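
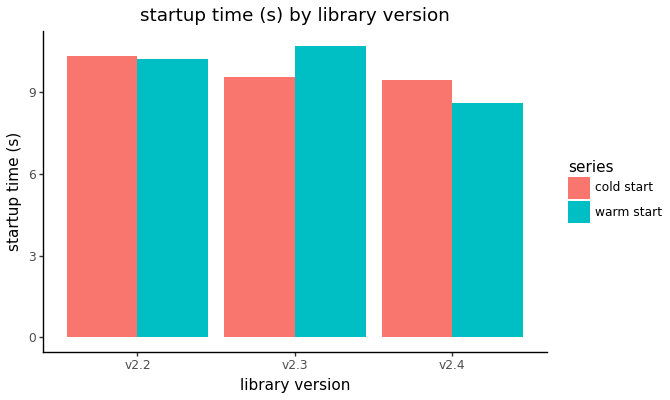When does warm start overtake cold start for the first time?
v2.3

v2.2: warm start ≈ 10 vs cold start ≈ 10 (not yet); v2.3: warm start ≈ 11 vs cold start ≈ 10 (first crossover).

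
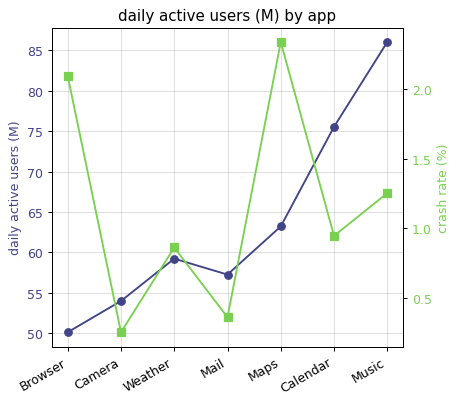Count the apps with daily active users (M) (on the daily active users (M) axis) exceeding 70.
Above 70: Calendar, Music.

2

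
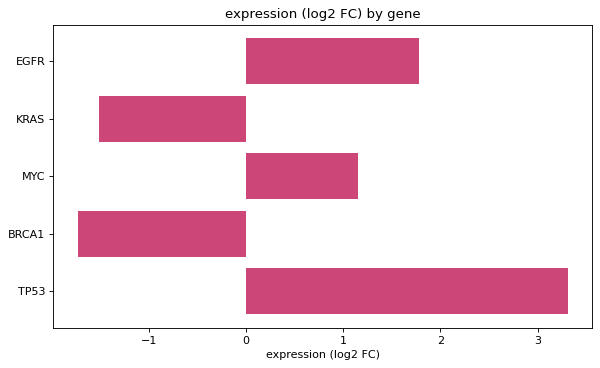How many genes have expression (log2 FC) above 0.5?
Above 0.5: EGFR, MYC, TP53.

3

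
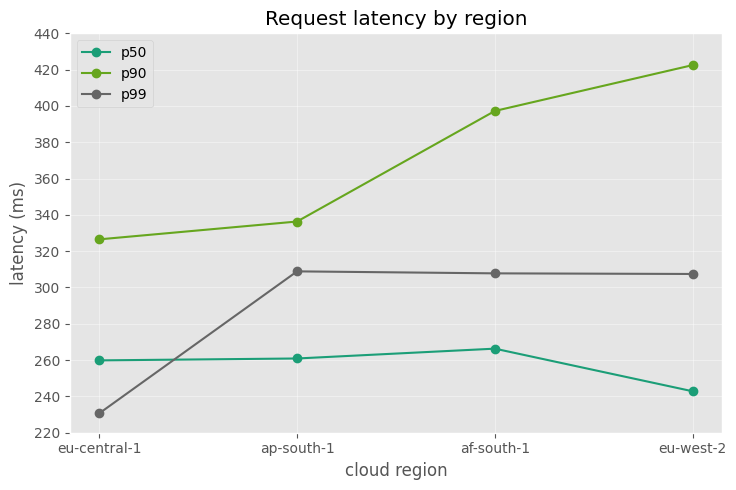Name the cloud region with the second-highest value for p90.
Top 3 for p90: eu-west-2 ≈ 420, af-south-1 ≈ 400, ap-south-1 ≈ 340.

af-south-1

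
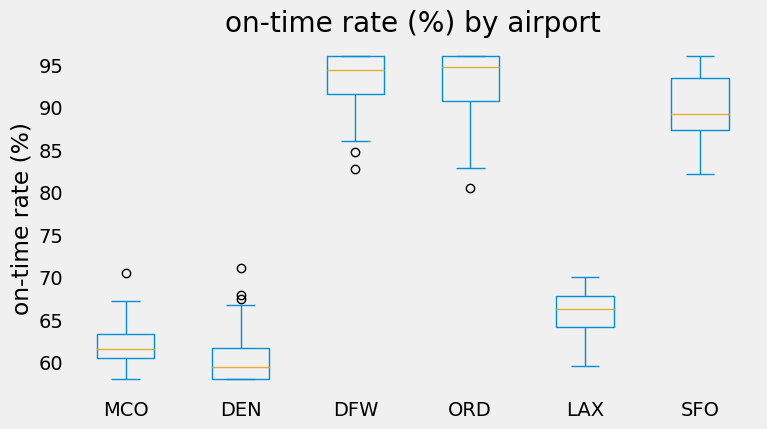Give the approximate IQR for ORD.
Q3 ≈ 95, Q1 ≈ 90; IQR ≈ 5.

≈ 5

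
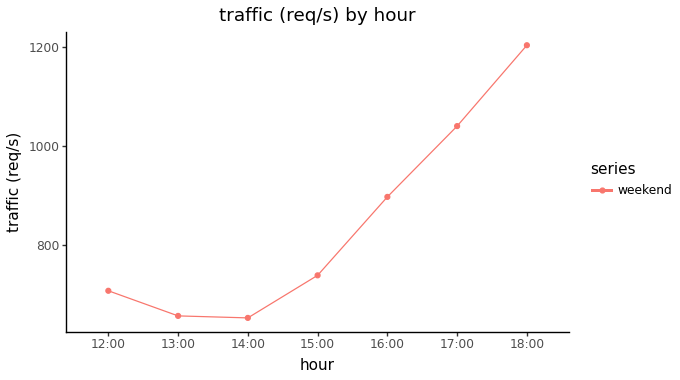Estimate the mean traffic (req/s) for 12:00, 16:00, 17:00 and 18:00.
≈ 962

(700 + 900 + 1050 + 1200) / 4 ≈ 962.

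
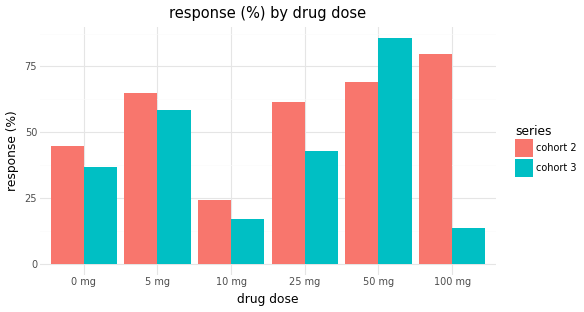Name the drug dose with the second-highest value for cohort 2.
Top 3 for cohort 2: 100 mg ≈ 80, 50 mg ≈ 70, 5 mg ≈ 60.

50 mg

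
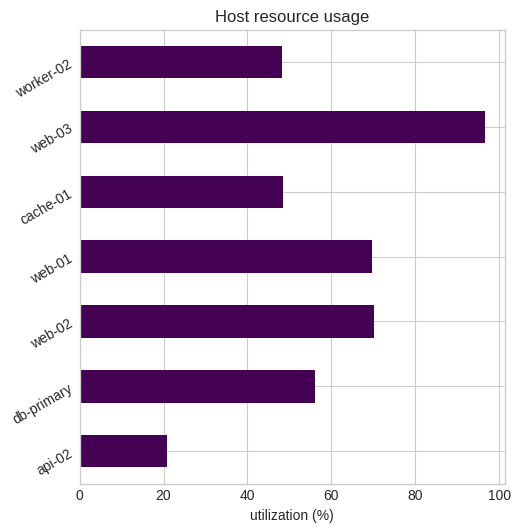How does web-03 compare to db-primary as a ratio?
≈ 1.67×

web-03 ≈ 100, db-primary ≈ 60; 100/60 ≈ 1.67.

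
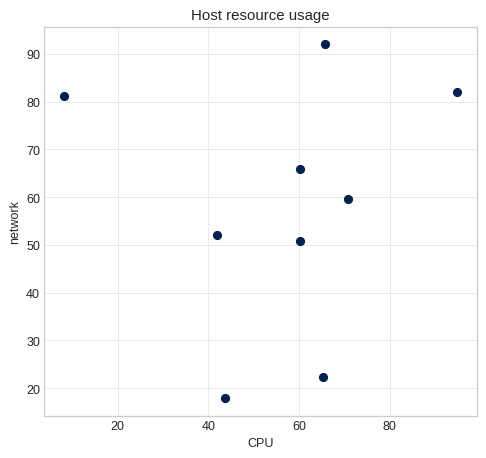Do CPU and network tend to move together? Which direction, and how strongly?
Points are roughly uncorrelated; weak (|r| ≈ 0.1).

no clear correlation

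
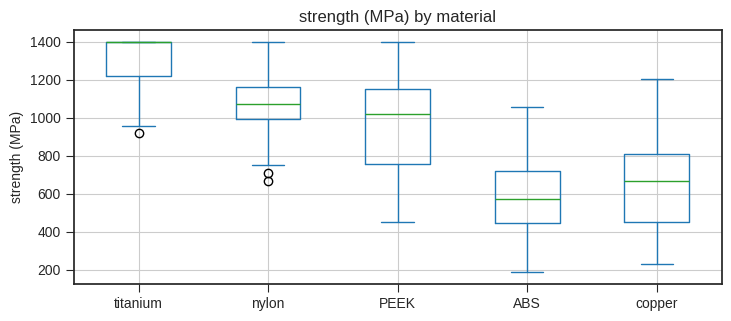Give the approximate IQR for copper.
≈ 300

Q3 ≈ 800, Q1 ≈ 500; IQR ≈ 300.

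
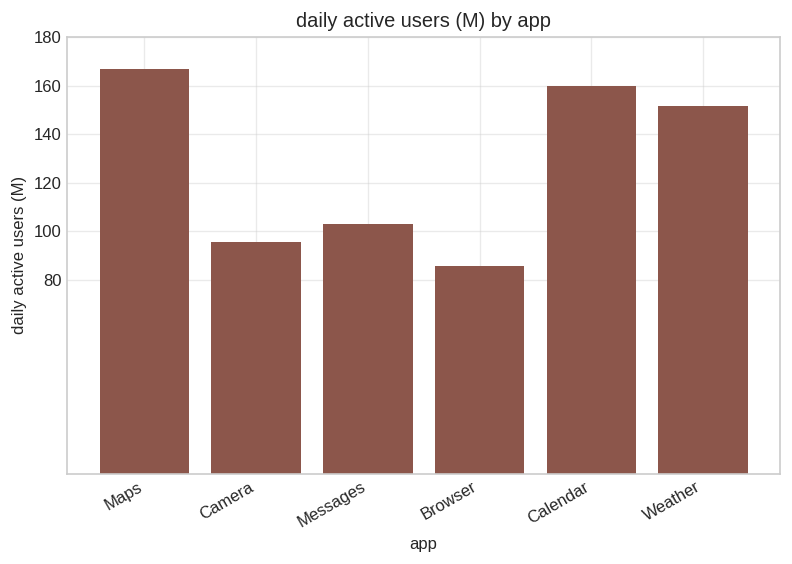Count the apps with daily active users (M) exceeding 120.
Above 120: Maps, Calendar, Weather.

3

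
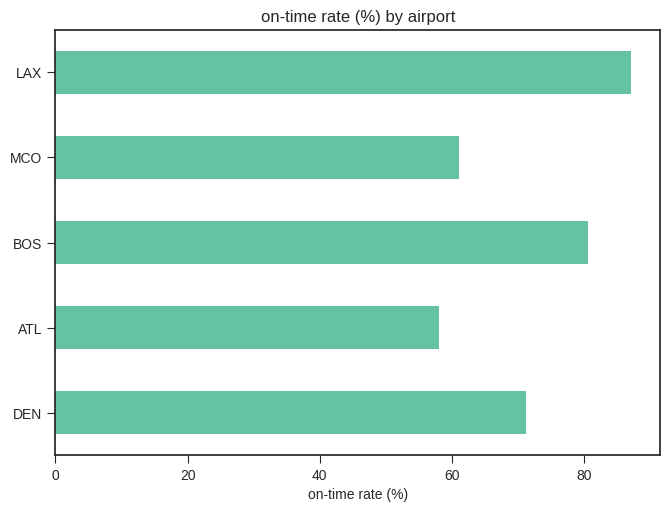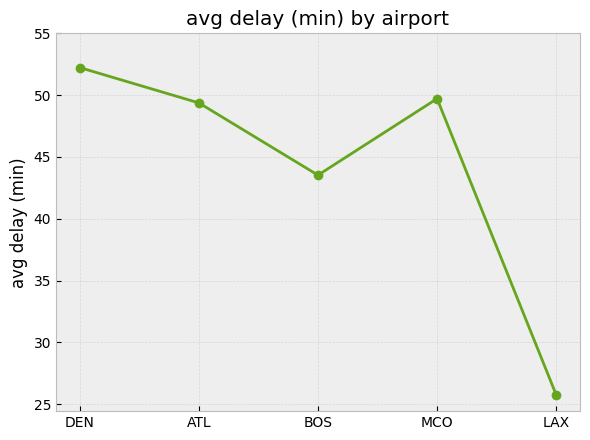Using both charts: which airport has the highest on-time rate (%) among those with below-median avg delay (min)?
Chart 2 median avg delay (min) ≈ 50; below-median airports: BOS, LAX. Among those, LAX has the highest on-time rate (%) (≈ 90).

LAX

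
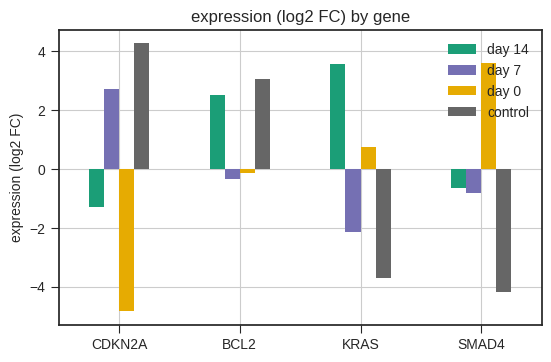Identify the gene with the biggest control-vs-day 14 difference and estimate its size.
KRAS: control ≈ -4, day 14 ≈ 4 → gap ≈ 8. Next-largest (CDKN2A) is only ≈ 5.

KRAS, ≈ 8 log2 FC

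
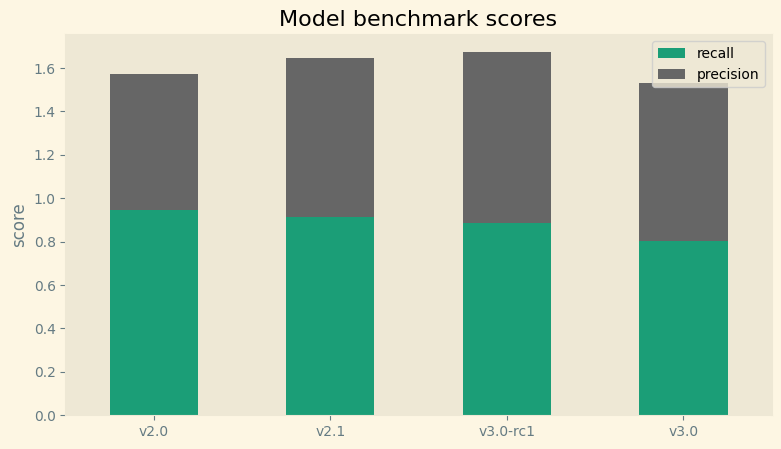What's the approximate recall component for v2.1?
≈ 1.0

recall top ≈ 1.0, bottom ≈ 0.0; segment ≈ 1.0.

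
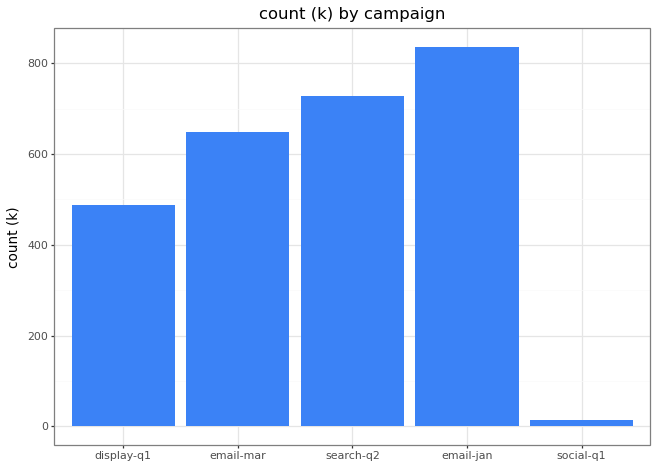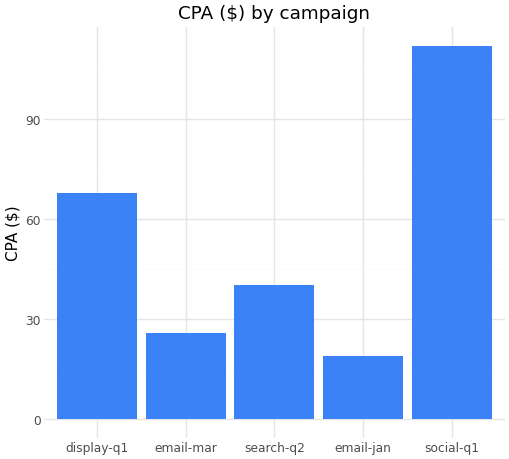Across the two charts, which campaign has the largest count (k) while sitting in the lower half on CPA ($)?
email-jan

Chart 2 median CPA ($) ≈ 40; below-median campaigns: email-mar, email-jan. Among those, email-jan has the highest count (k) (≈ 800).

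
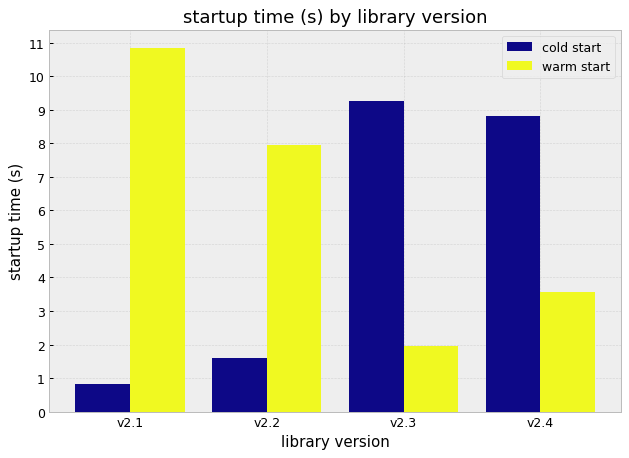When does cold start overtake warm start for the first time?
v2.2: cold start ≈ 2 vs warm start ≈ 8 (not yet); v2.3: cold start ≈ 9 vs warm start ≈ 2 (first crossover).

v2.3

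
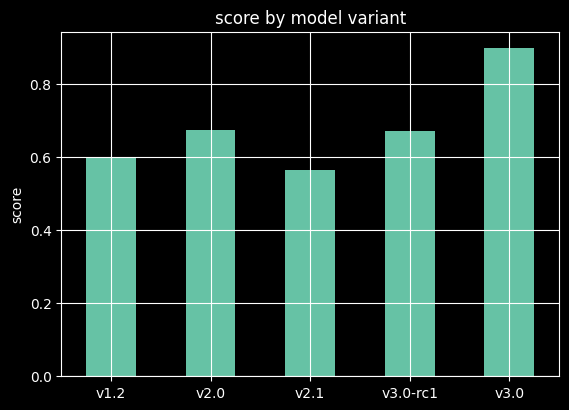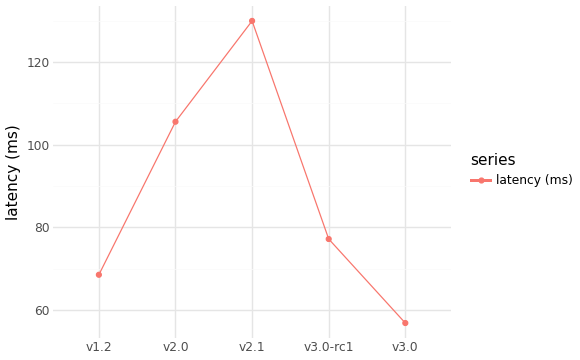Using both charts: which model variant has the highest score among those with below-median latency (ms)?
v3.0

Chart 2 median latency (ms) ≈ 80; below-median model variants: v1.2, v3.0. Among those, v3.0 has the highest score (≈ 0.9).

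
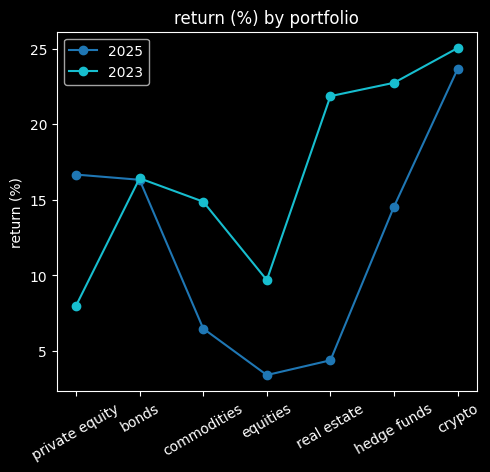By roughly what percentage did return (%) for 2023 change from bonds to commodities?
bonds ≈ 16, commodities ≈ 14; (14 − 16) / 16 ≈ -12.5%.

≈ -12.5%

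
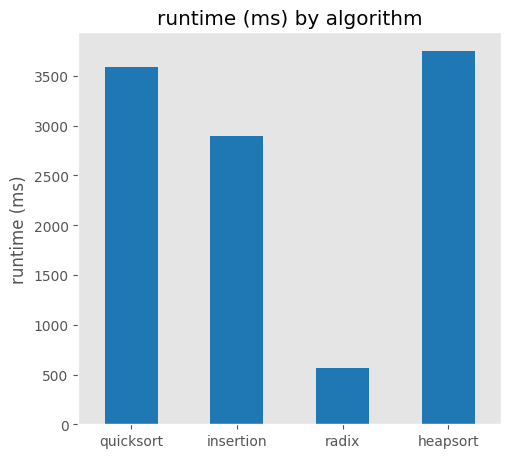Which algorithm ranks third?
insertion

Top 4: heapsort ≈ 4000, quicksort ≈ 3500, insertion ≈ 3000, radix ≈ 500.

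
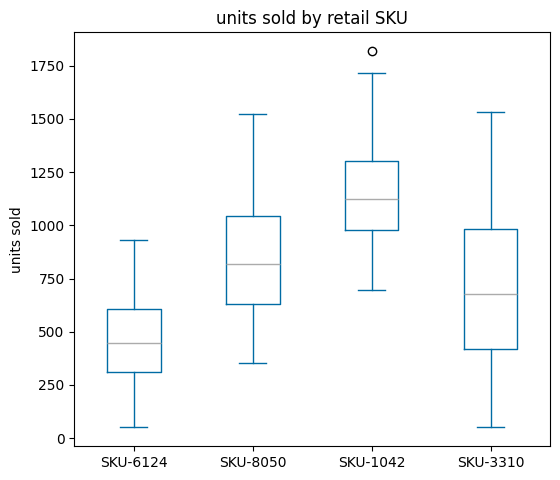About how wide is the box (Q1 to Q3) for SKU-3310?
Q3 ≈ 1000, Q1 ≈ 400; IQR ≈ 600.

≈ 600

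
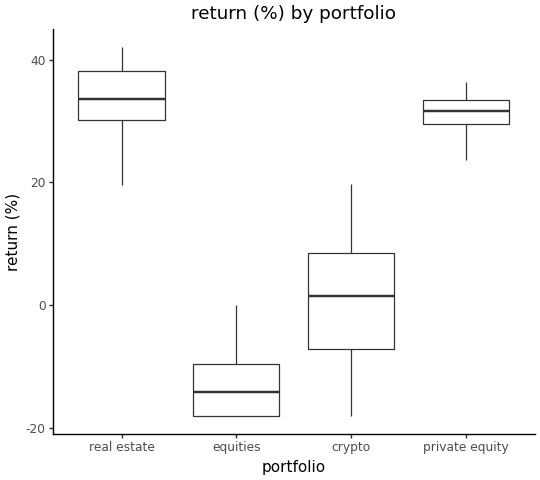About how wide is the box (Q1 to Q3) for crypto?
Q3 ≈ 10, Q1 ≈ -5; IQR ≈ 15.

≈ 15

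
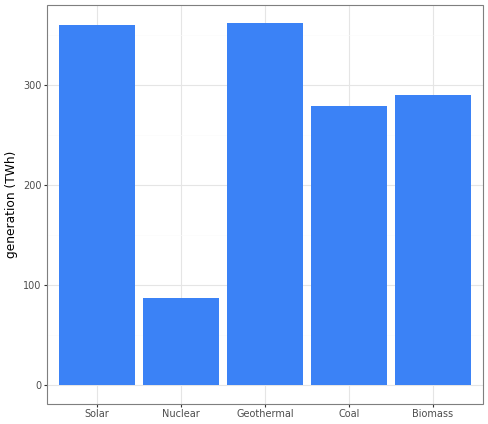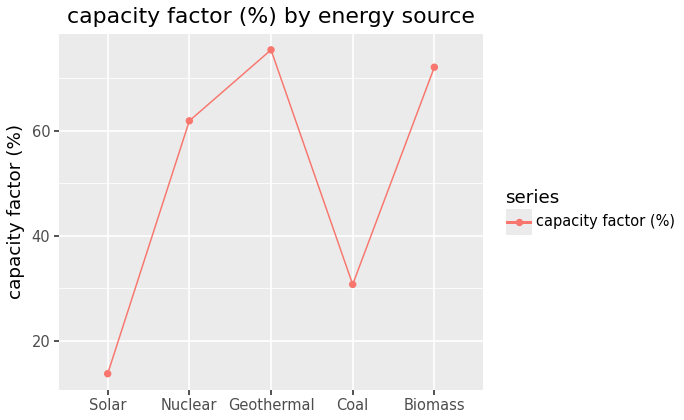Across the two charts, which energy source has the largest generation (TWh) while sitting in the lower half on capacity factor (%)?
Chart 2 median capacity factor (%) ≈ 60; below-median energy sources: Solar, Coal. Among those, Solar has the highest generation (TWh) (≈ 350).

Solar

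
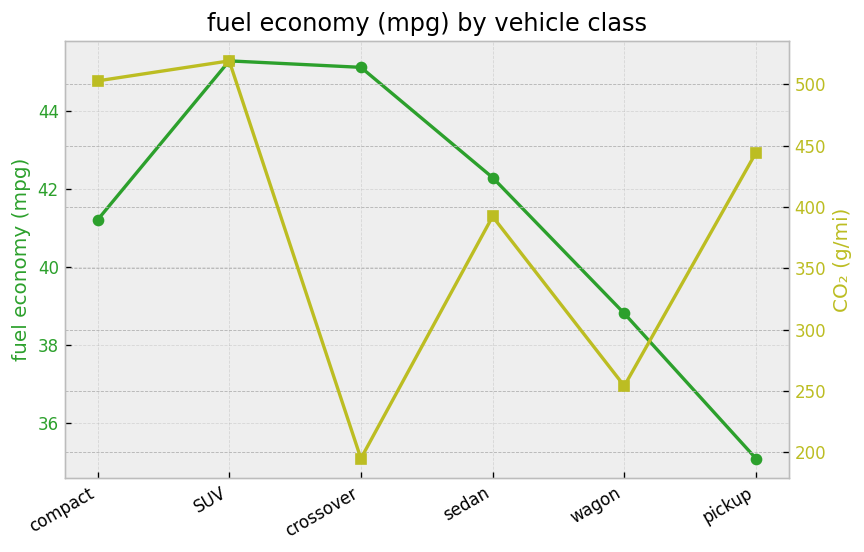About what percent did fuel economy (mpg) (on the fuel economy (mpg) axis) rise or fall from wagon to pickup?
≈ -10.3%

wagon ≈ 39, pickup ≈ 35; (35 − 39) / 39 ≈ -10.3%.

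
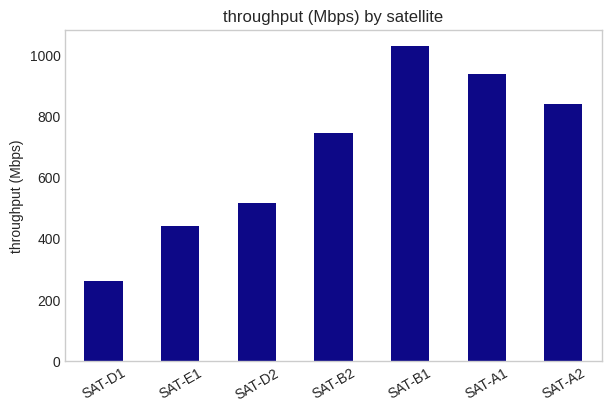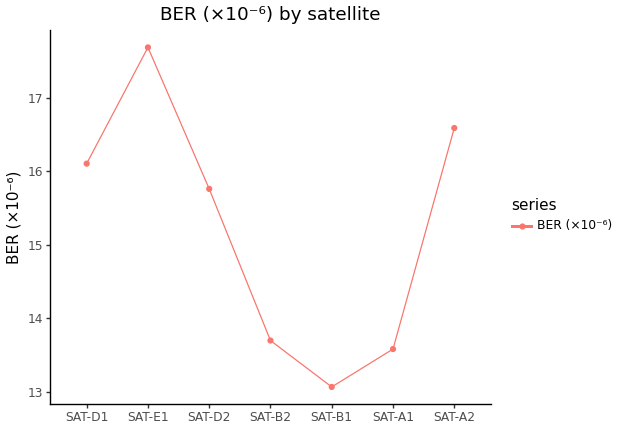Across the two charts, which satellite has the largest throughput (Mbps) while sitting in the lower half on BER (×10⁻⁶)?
Chart 2 median BER (×10⁻⁶) ≈ 16; below-median satellites: SAT-B2, SAT-B1, SAT-A1. Among those, SAT-B1 has the highest throughput (Mbps) (≈ 1000).

SAT-B1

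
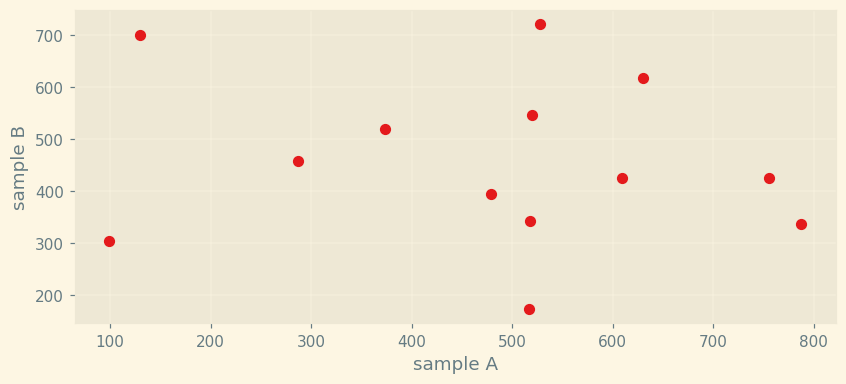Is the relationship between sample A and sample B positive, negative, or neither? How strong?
no clear correlation

Points are roughly uncorrelated; weak (|r| ≈ 0.1).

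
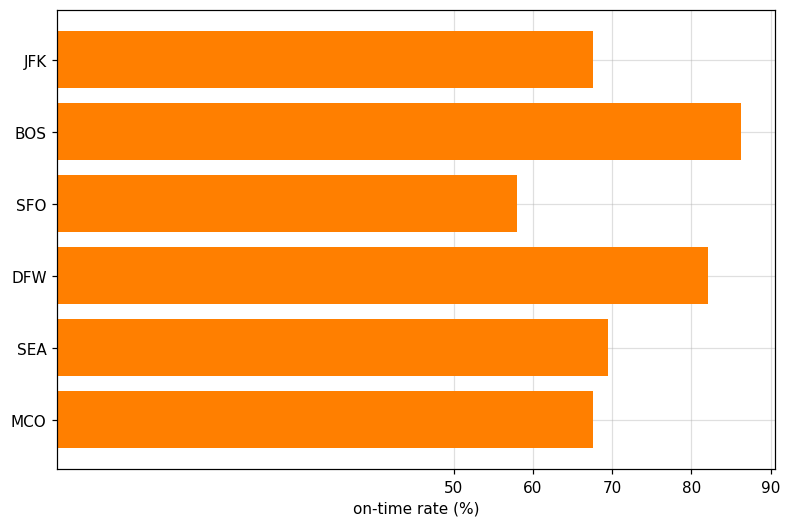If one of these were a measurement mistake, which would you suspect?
BOS

BOS ≈ 90; the rest sit between ≈ 60 and ≈ 80.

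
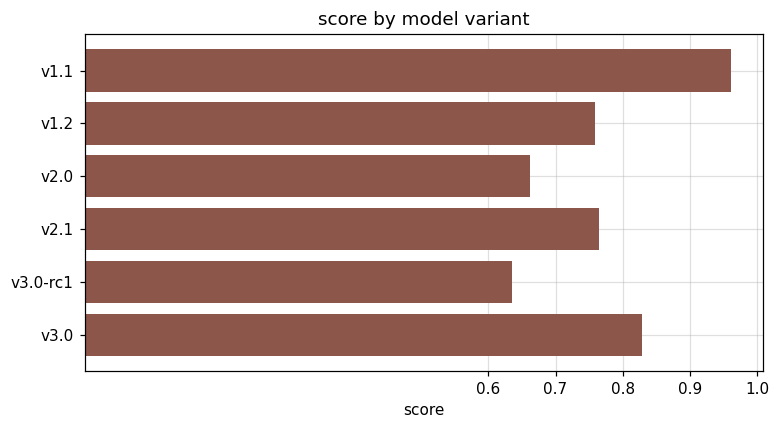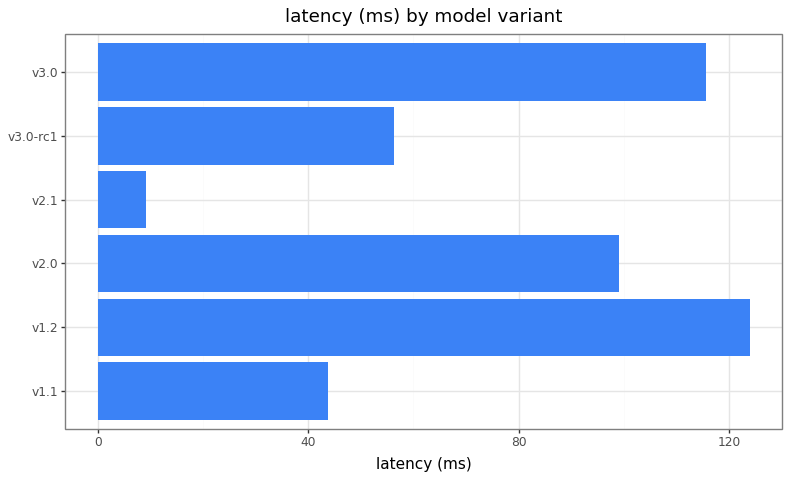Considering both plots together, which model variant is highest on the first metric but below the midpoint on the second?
Chart 2 median latency (ms) ≈ 80; below-median model variants: v1.1, v2.1, v3.0-rc1. Among those, v1.1 has the highest score (≈ 1).

v1.1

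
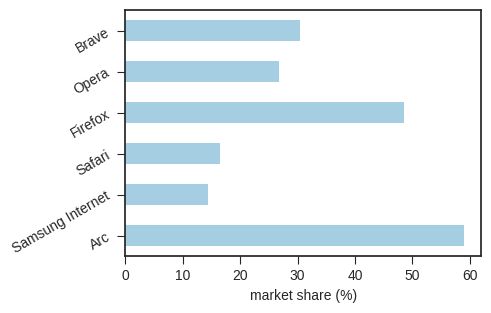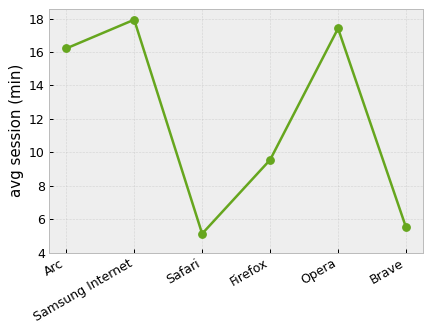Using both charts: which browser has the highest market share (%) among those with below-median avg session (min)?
Firefox

Chart 2 median avg session (min) ≈ 12; below-median browsers: Safari, Firefox, Brave. Among those, Firefox has the highest market share (%) (≈ 50).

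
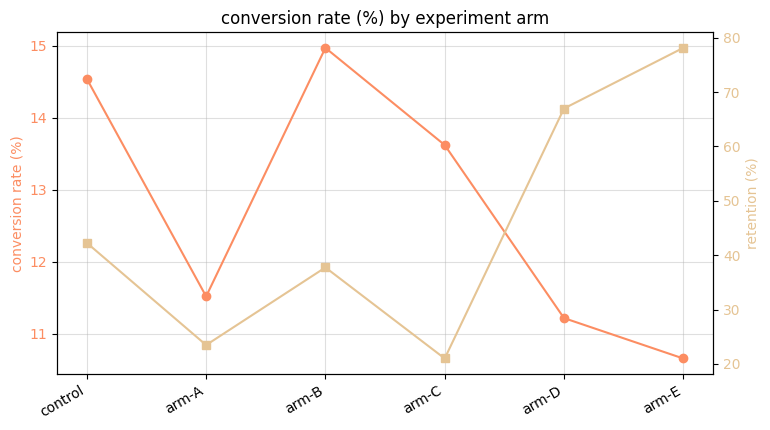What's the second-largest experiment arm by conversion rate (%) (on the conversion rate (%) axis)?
control

Top 3 (on the conversion rate (%) axis): arm-B ≈ 15.0, control ≈ 14.5, arm-C ≈ 13.5.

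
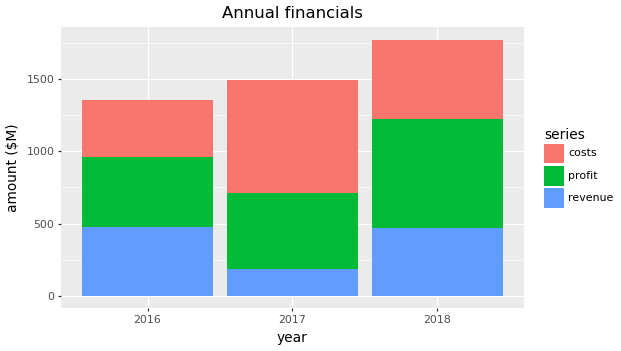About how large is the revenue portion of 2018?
revenue top ≈ 400, bottom ≈ 0; segment ≈ 400.

≈ 400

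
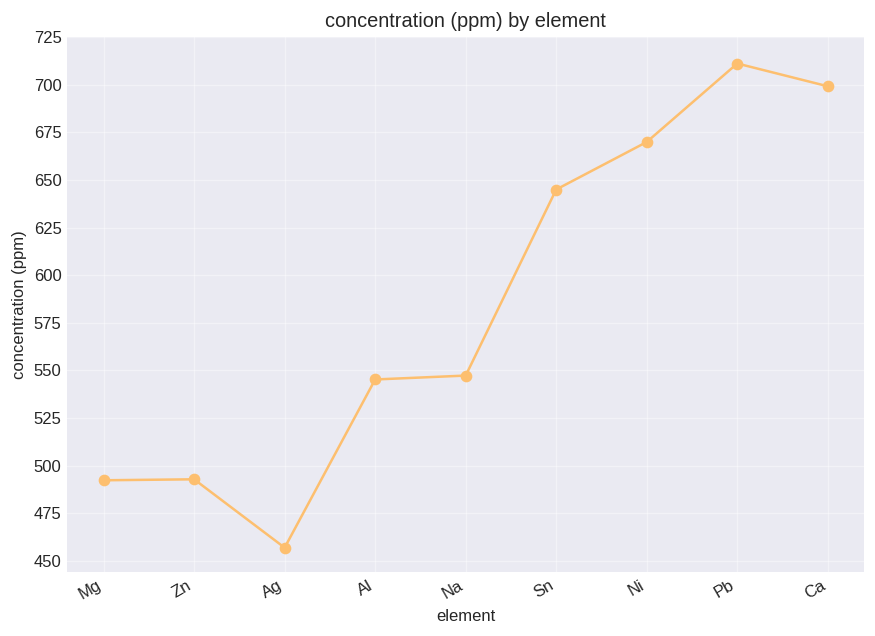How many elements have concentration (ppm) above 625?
4

Above 625: Sn, Ni, Pb, Ca.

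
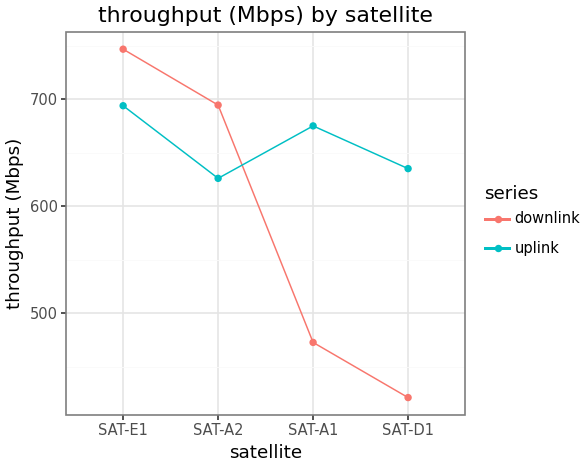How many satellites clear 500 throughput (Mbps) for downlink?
Above 500: SAT-E1, SAT-A2.

2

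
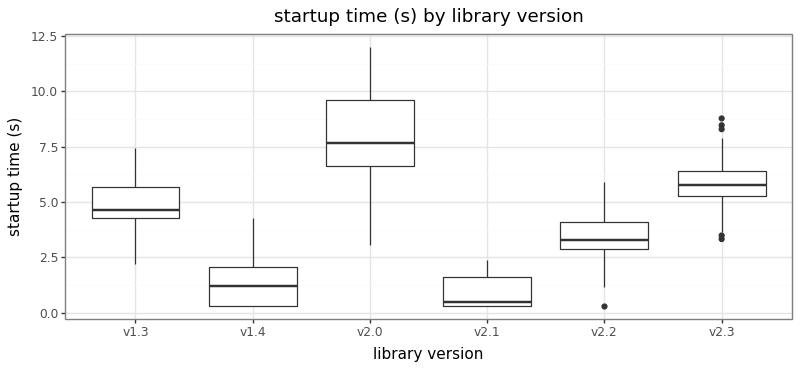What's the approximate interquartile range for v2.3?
Q3 ≈ 6, Q1 ≈ 5; IQR ≈ 1.

≈ 1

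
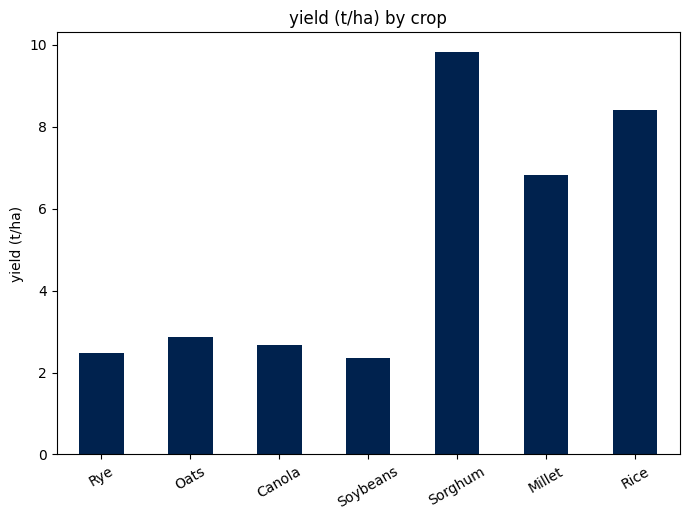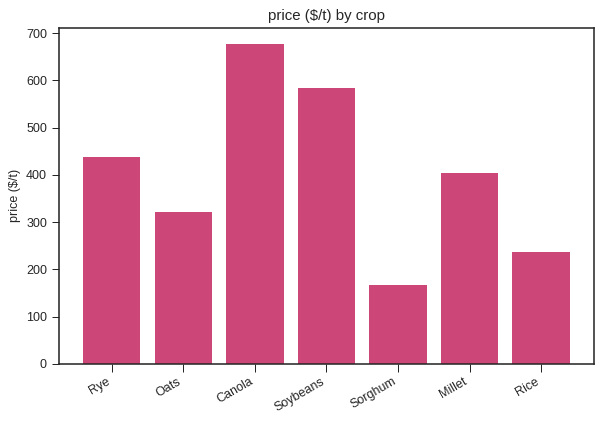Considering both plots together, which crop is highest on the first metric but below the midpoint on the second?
Sorghum

Chart 2 median price ($/t) ≈ 400; below-median crops: Oats, Sorghum, Rice. Among those, Sorghum has the highest yield (t/ha) (≈ 10).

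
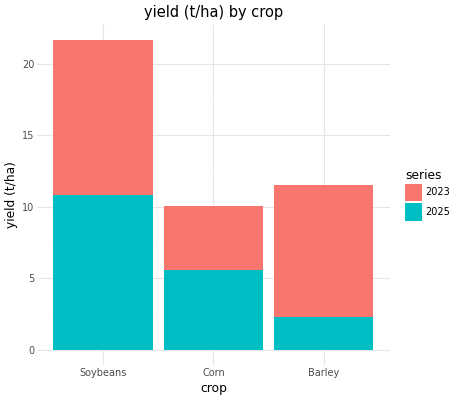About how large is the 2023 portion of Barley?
≈ 10

2023 top ≈ 12, bottom ≈ 2; segment ≈ 10.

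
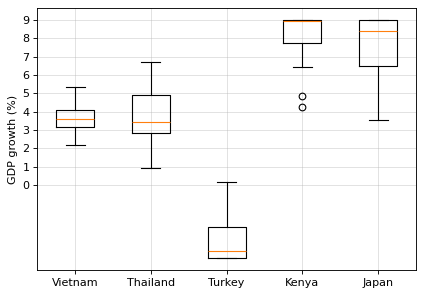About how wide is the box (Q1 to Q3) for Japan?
≈ 3

Q3 ≈ 9, Q1 ≈ 6; IQR ≈ 3.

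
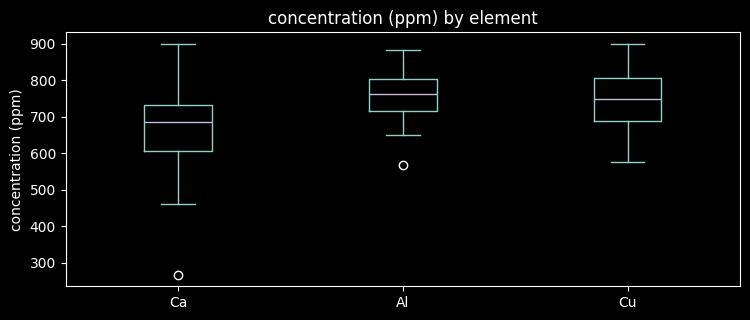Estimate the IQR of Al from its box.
Q3 ≈ 800, Q1 ≈ 720; IQR ≈ 80.

≈ 80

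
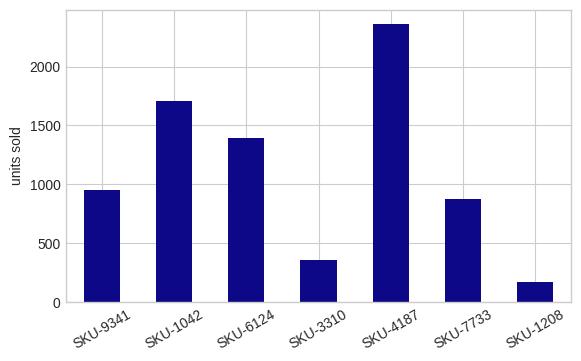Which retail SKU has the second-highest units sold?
Top 3: SKU-4187 ≈ 2400, SKU-1042 ≈ 1800, SKU-6124 ≈ 1400.

SKU-1042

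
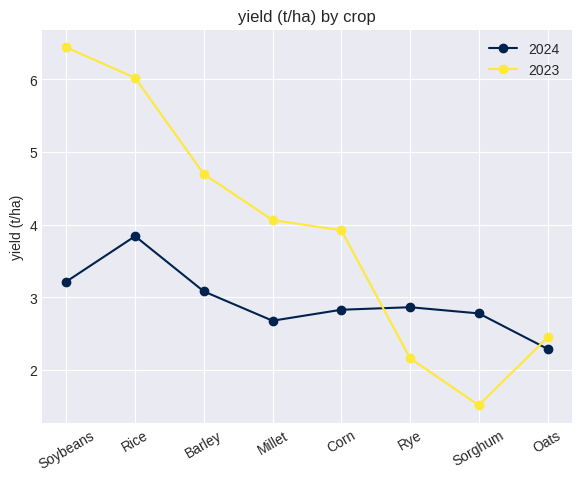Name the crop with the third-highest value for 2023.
Barley

Top 4 for 2023: Soybeans ≈ 6.5, Rice ≈ 6.0, Barley ≈ 4.5, Millet ≈ 4.0.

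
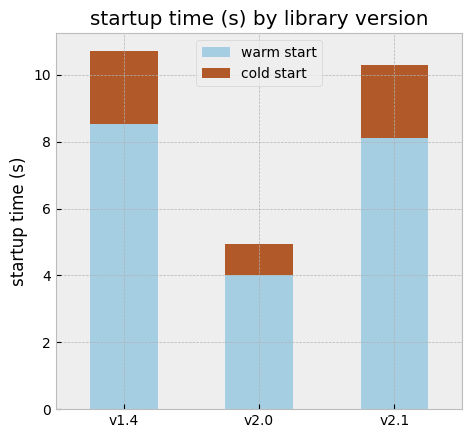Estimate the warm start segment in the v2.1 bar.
warm start top ≈ 8, bottom ≈ 0; segment ≈ 8.

≈ 8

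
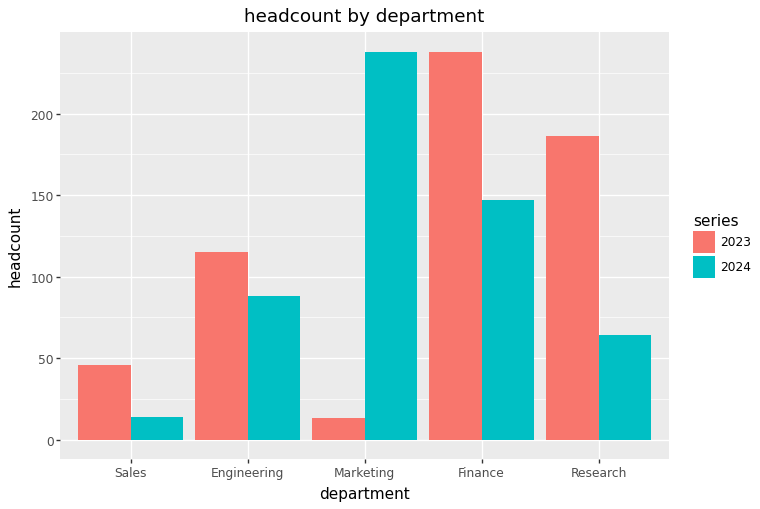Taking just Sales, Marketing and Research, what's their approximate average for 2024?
(20 + 240 + 60) / 3 ≈ 107.

≈ 107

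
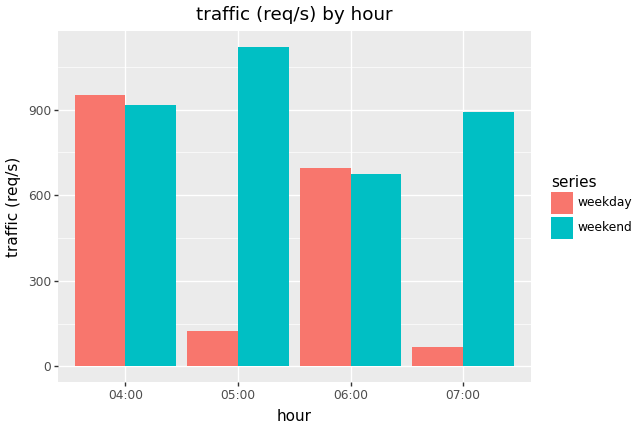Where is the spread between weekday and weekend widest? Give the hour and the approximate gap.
05:00: weekday ≈ 100, weekend ≈ 1100 → gap ≈ 1000. Next-largest (07:00) is only ≈ 800.

05:00, ≈ 1000 req/s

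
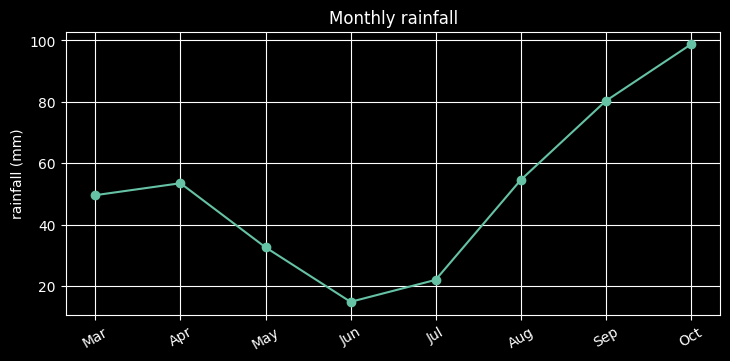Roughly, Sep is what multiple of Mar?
Sep ≈ 80, Mar ≈ 50; 80/50 ≈ 1.6.

≈ 1.6×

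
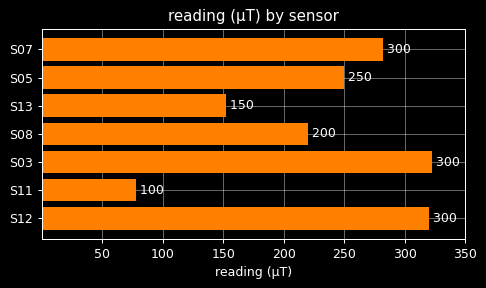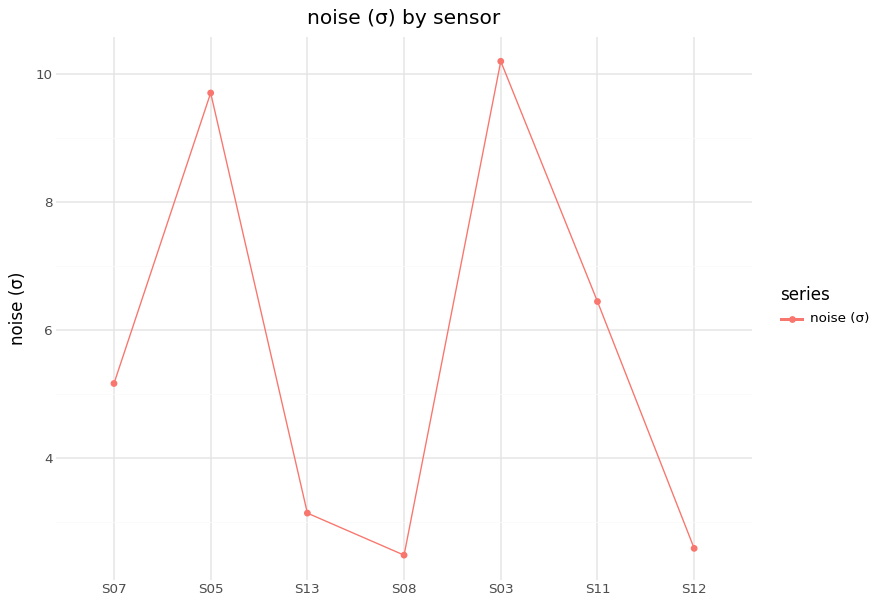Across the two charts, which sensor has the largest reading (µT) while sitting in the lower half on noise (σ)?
Chart 2 median noise (σ) ≈ 5; below-median sensors: S13, S08, S12. Among those, S12 has the highest reading (µT) (≈ 300).

S12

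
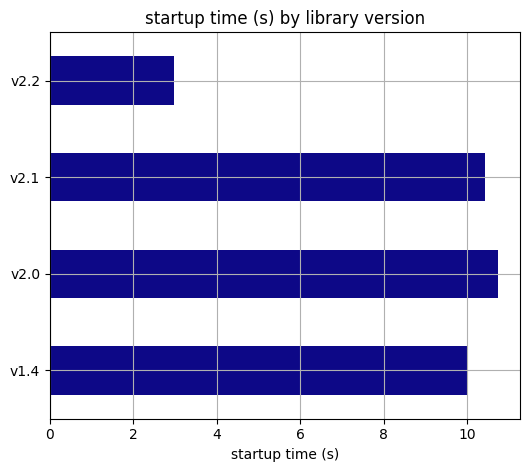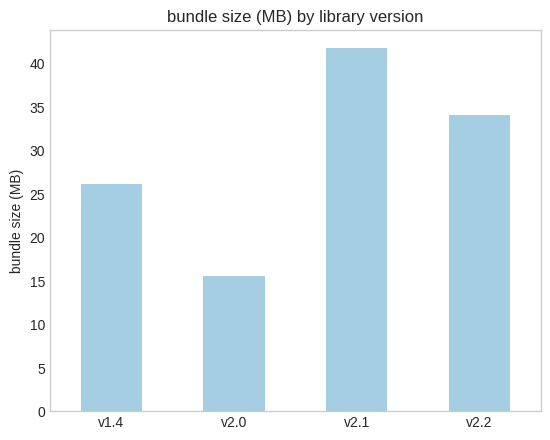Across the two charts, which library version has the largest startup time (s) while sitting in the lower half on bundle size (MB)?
v2.0

Chart 2 median bundle size (MB) ≈ 30; below-median library versions: v1.4, v2.0. Among those, v2.0 has the highest startup time (s) (≈ 11).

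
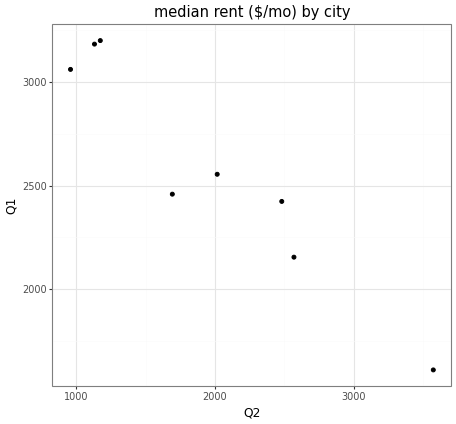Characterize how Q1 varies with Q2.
negative, strong

Points are negatively correlated; strong (|r| ≈ 1.0).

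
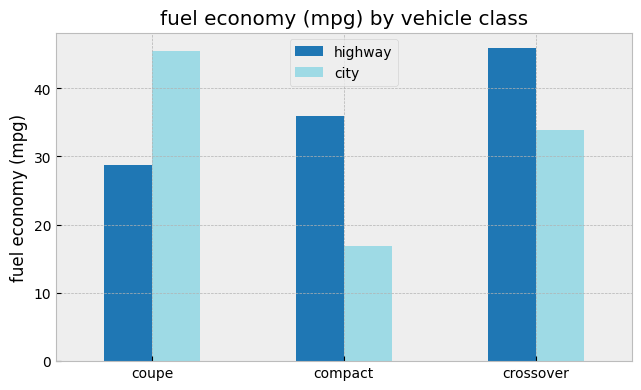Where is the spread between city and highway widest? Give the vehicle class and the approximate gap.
compact, ≈ 20 mpg

compact: city ≈ 15, highway ≈ 35 → gap ≈ 20. Next-largest (coupe) is only ≈ 15.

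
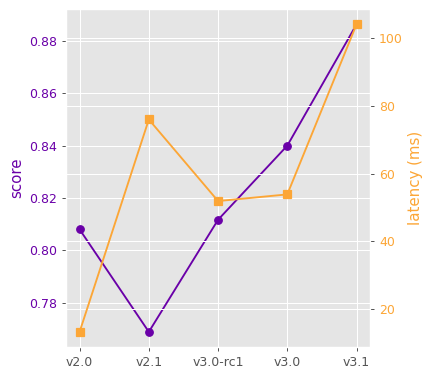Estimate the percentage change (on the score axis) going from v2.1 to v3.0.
v2.1 ≈ 0.77, v3.0 ≈ 0.84; (0.84 − 0.77) / 0.77 ≈ +9.1%.

≈ +9.1%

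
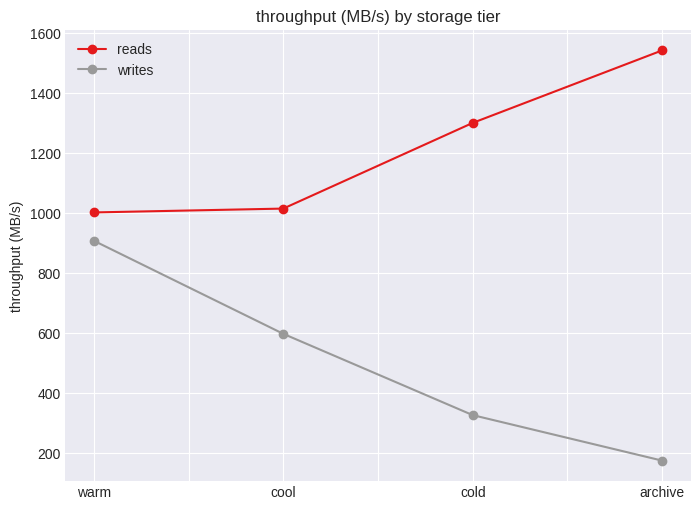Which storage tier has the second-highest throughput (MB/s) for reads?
cold

Top 3 for reads: archive ≈ 1600, cold ≈ 1400, cool ≈ 1000.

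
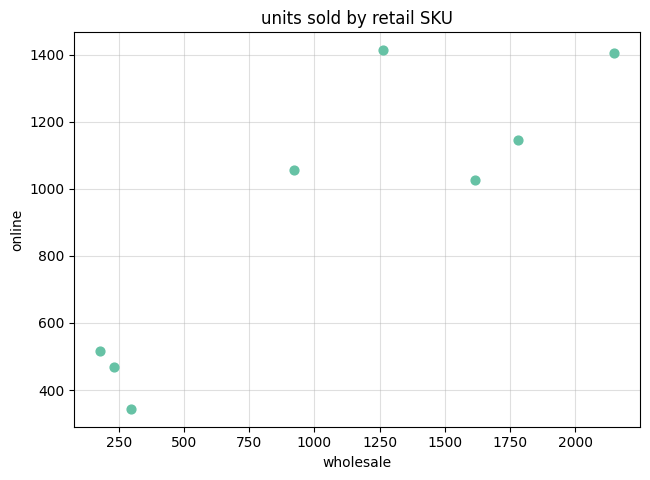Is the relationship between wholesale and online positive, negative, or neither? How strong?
positive, strong

Points are positively correlated; strong (|r| ≈ 0.9).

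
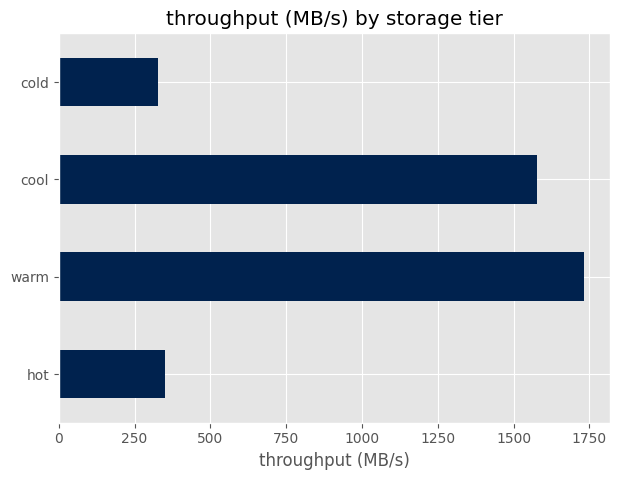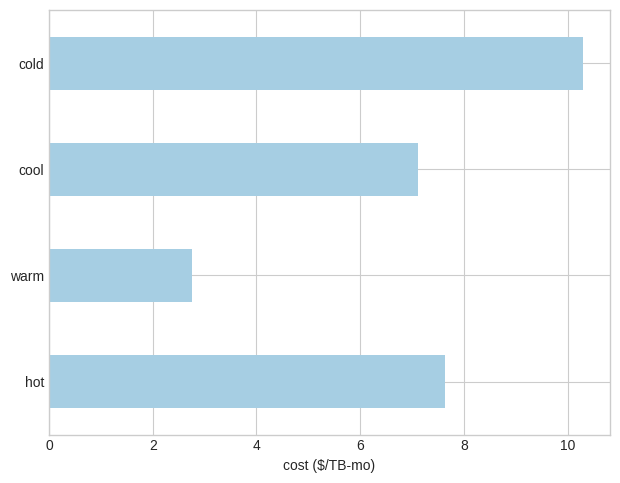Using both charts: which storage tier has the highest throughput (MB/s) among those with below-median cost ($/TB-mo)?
warm

Chart 2 median cost ($/TB-mo) ≈ 7; below-median storage tiers: warm, cool. Among those, warm has the highest throughput (MB/s) (≈ 1800).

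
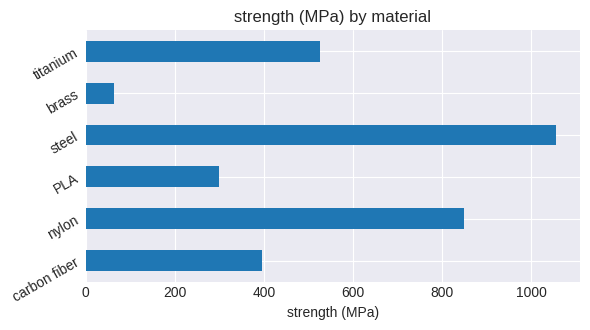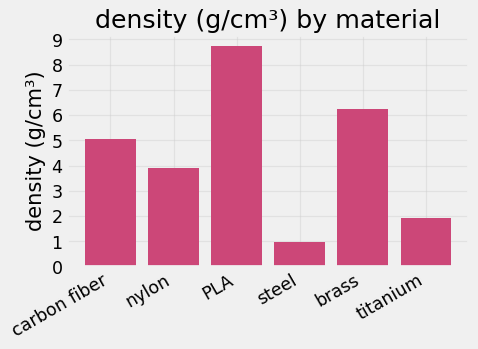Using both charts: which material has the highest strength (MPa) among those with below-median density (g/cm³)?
steel

Chart 2 median density (g/cm³) ≈ 4; below-median materials: nylon, steel, titanium. Among those, steel has the highest strength (MPa) (≈ 1100).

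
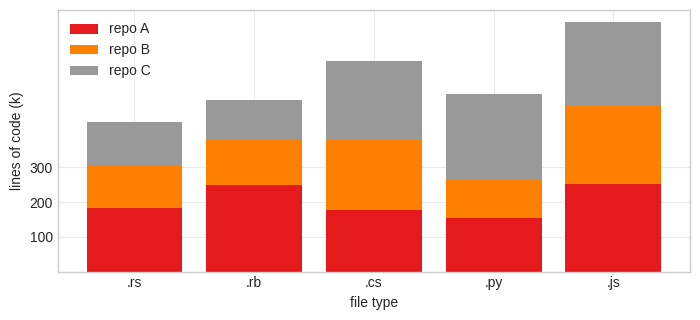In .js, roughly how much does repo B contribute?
repo B top ≈ 500, bottom ≈ 300; segment ≈ 200.

≈ 200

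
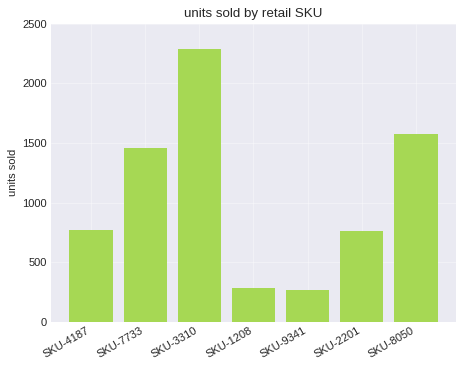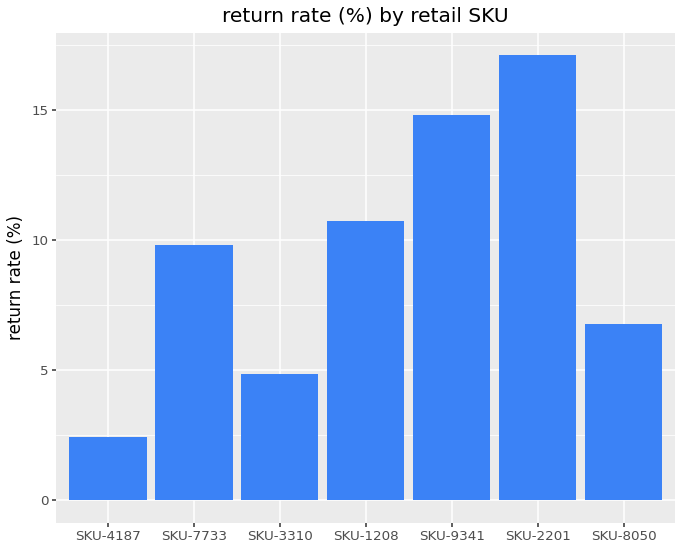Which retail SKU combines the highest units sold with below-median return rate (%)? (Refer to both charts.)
Chart 2 median return rate (%) ≈ 10; below-median retail SKUs: SKU-4187, SKU-3310, SKU-8050. Among those, SKU-3310 has the highest units sold (≈ 2500).

SKU-3310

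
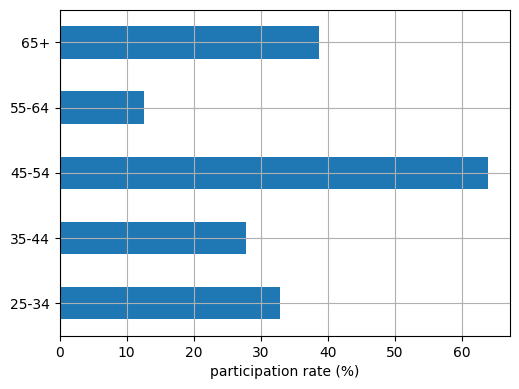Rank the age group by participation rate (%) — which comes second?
Top 3: 45-54 ≈ 60, 65+ ≈ 40, 25-34 ≈ 30.

65+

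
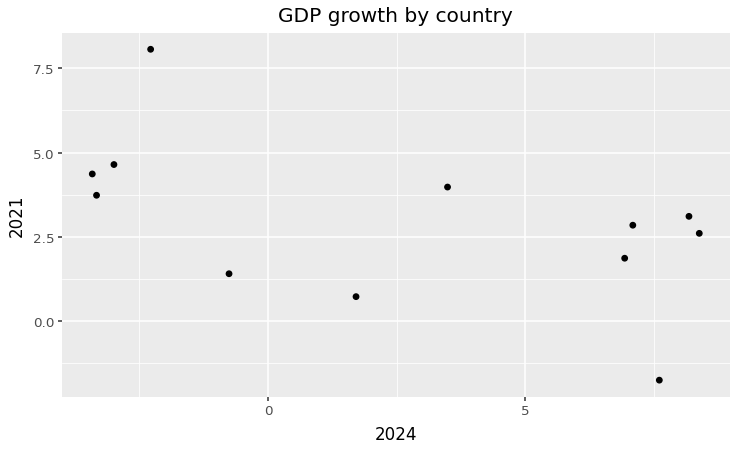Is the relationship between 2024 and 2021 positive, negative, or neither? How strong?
negative, moderate

Points are negatively correlated; moderate (|r| ≈ 0.5).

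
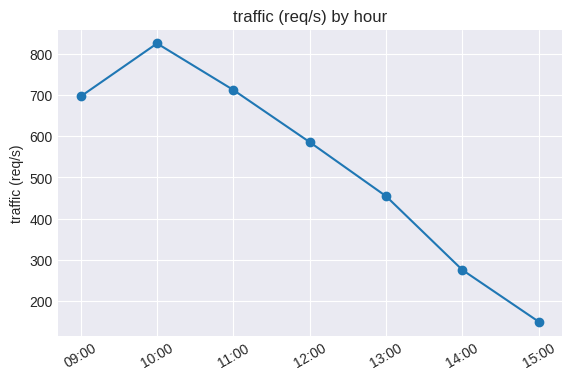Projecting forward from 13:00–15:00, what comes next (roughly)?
Last three: 500, 300, 200 → slope ≈ -150/step → next ≈ 50.

≈ 50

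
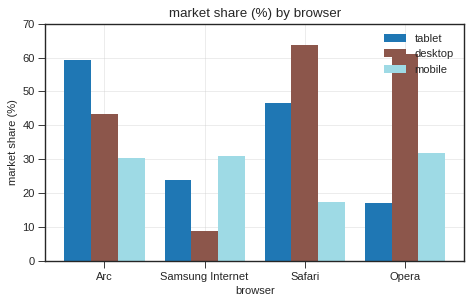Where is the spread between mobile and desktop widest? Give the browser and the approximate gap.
Safari, ≈ 40 %

Safari: mobile ≈ 20, desktop ≈ 60 → gap ≈ 40. Next-largest (Opera) is only ≈ 30.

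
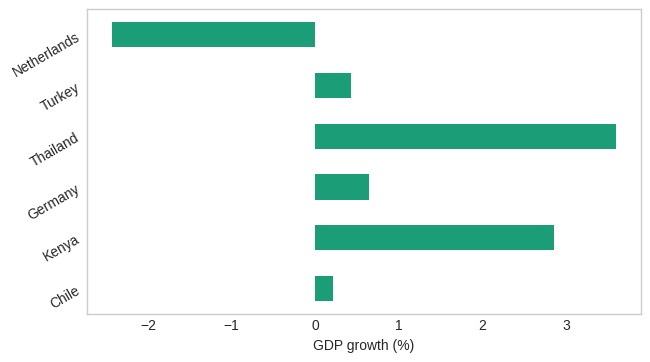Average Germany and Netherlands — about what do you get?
(1 + -2) / 2 ≈ 0.

≈ 0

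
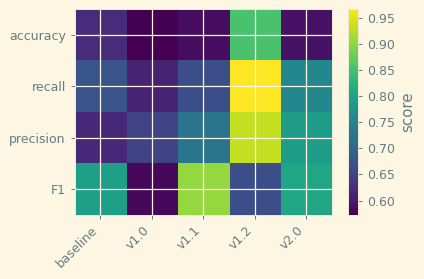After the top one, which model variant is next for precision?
v2.0

Top 3 for precision: v1.2 ≈ 0.95, v2.0 ≈ 0.80, v1.1 ≈ 0.70.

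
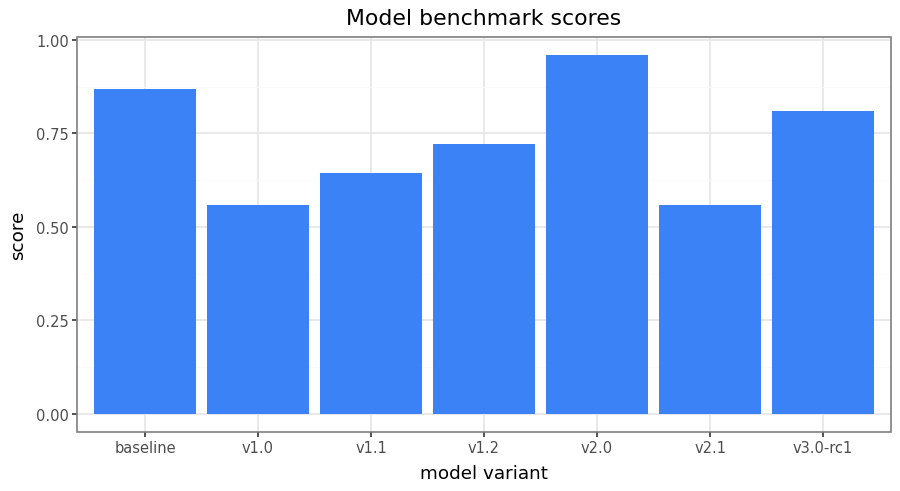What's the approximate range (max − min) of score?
Max v2.0 ≈ 1.0, min v2.1 ≈ 0.6; range ≈ 0.4.

≈ 0.4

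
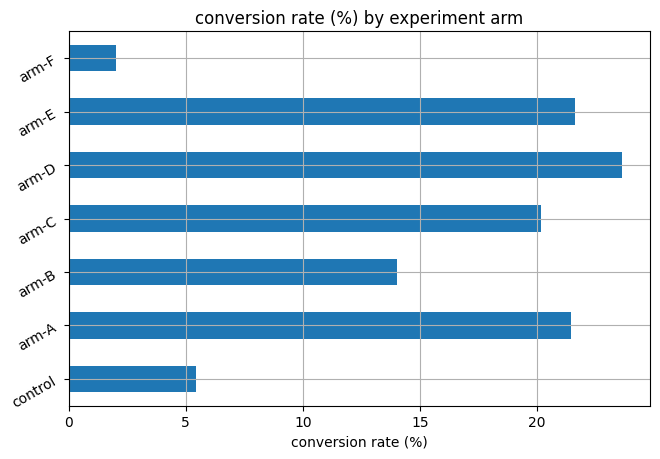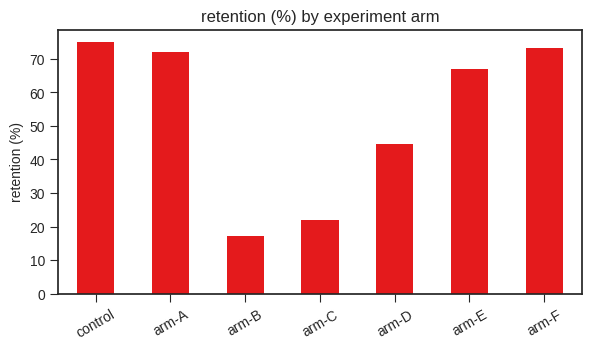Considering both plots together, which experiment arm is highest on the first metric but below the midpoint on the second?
Chart 2 median retention (%) ≈ 70; below-median experiment arms: arm-B, arm-C, arm-D. Among those, arm-D has the highest conversion rate (%) (≈ 25).

arm-D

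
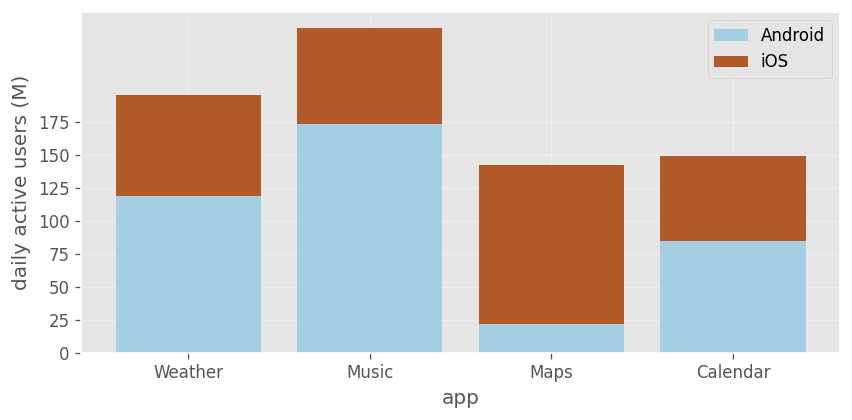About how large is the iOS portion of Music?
iOS top ≈ 250, bottom ≈ 175; segment ≈ 75.

≈ 75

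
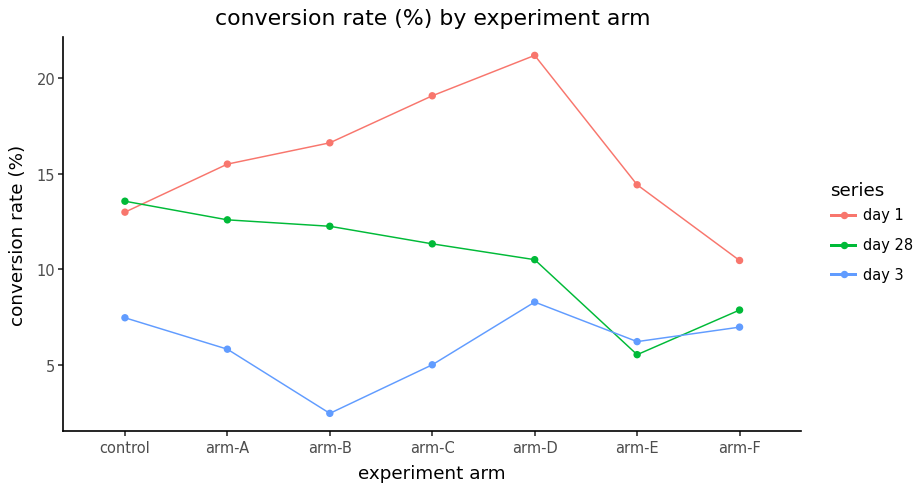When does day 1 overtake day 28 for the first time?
control: day 1 ≈ 12 vs day 28 ≈ 14 (not yet); arm-A: day 1 ≈ 16 vs day 28 ≈ 12 (first crossover).

arm-A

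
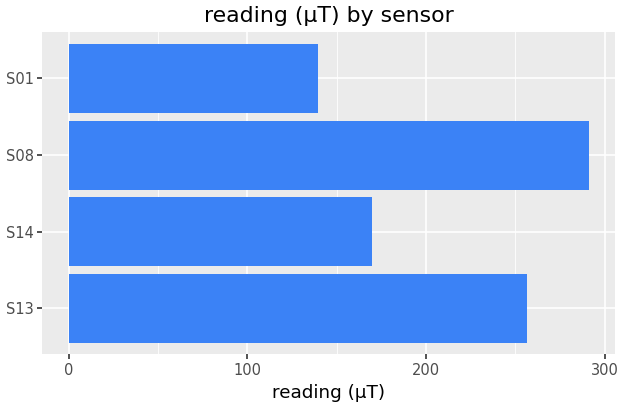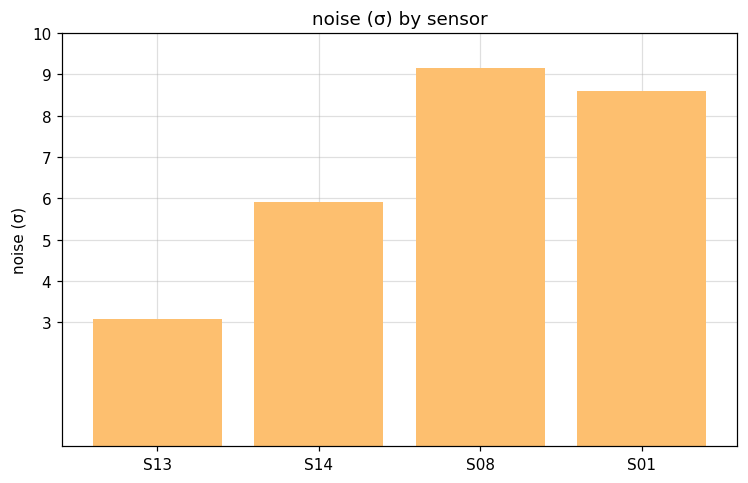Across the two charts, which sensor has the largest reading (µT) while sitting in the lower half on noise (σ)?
Chart 2 median noise (σ) ≈ 7; below-median sensors: S13, S14. Among those, S13 has the highest reading (µT) (≈ 250).

S13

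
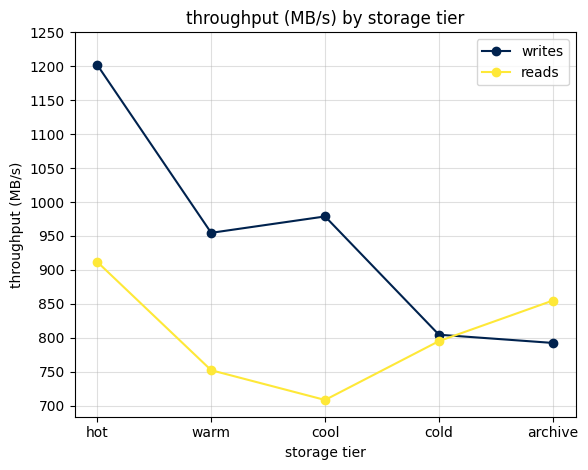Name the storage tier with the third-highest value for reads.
Top 4 for reads: hot ≈ 900, archive ≈ 850, cold ≈ 800, warm ≈ 750.

cold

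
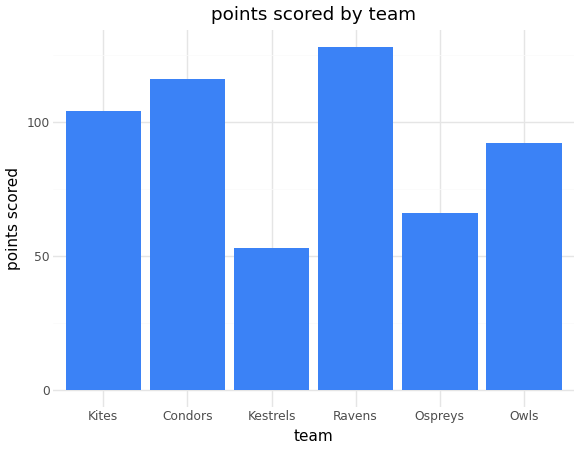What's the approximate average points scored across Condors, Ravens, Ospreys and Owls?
≈ 100

(120 + 120 + 60 + 100) / 4 ≈ 100.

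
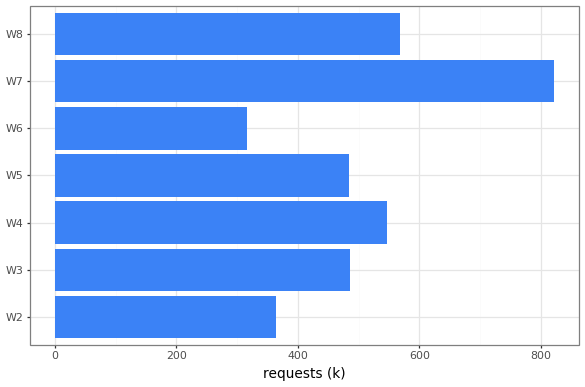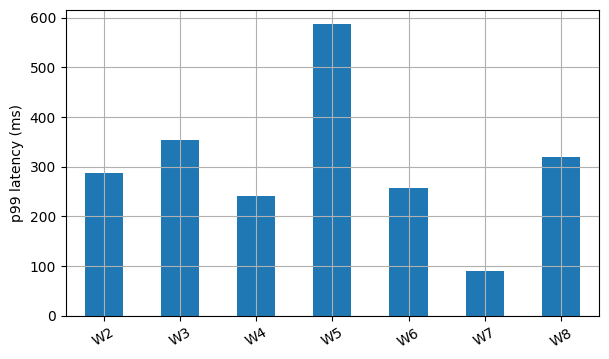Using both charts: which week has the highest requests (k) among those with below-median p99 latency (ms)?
Chart 2 median p99 latency (ms) ≈ 300; below-median weeks: W4, W6, W7. Among those, W7 has the highest requests (k) (≈ 800).

W7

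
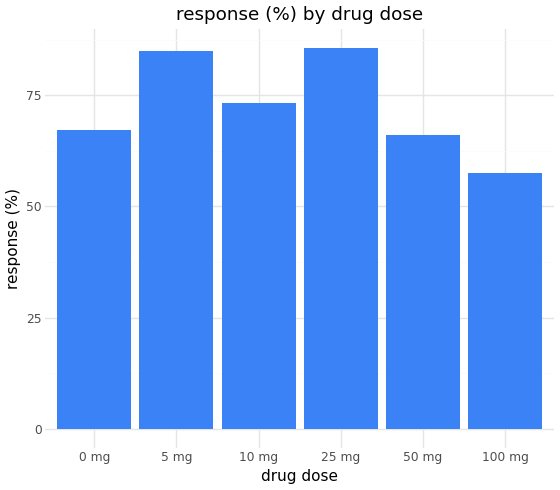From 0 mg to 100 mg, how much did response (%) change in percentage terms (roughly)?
≈ -14.3%

0 mg ≈ 70, 100 mg ≈ 60; (60 − 70) / 70 ≈ -14.3%.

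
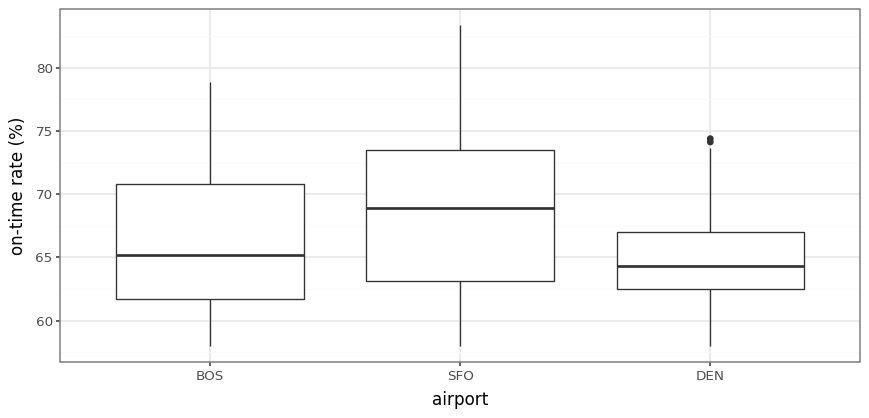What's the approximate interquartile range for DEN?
Q3 ≈ 67.0, Q1 ≈ 62.5; IQR ≈ 4.5.

≈ 4.5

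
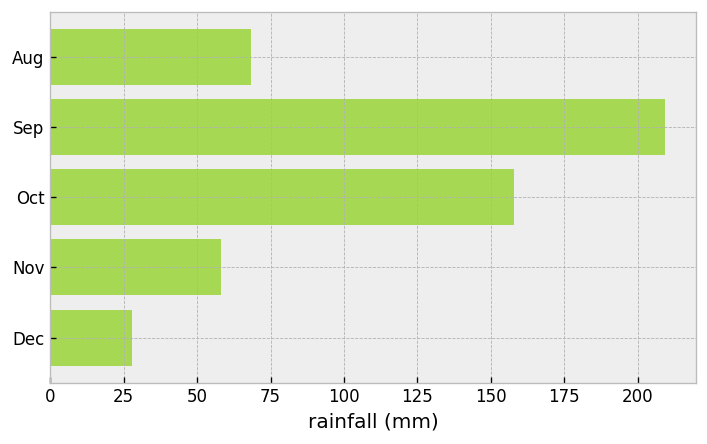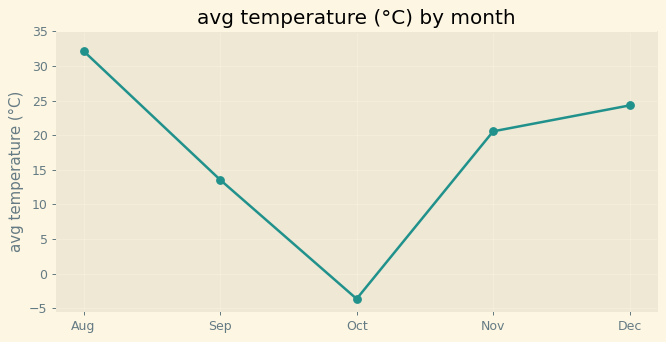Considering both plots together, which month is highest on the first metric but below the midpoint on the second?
Sep

Chart 2 median avg temperature (°C) ≈ 20; below-median months: Sep, Oct. Among those, Sep has the highest rainfall (mm) (≈ 200).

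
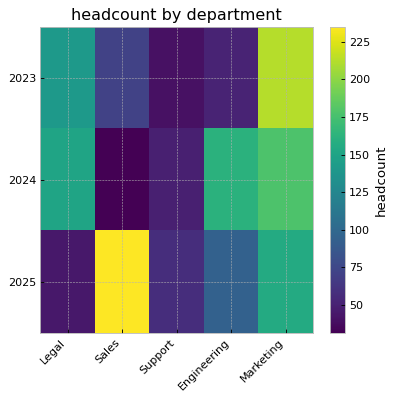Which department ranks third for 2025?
Engineering

Top 4 for 2025: Sales ≈ 240, Marketing ≈ 160, Engineering ≈ 100, Support ≈ 60.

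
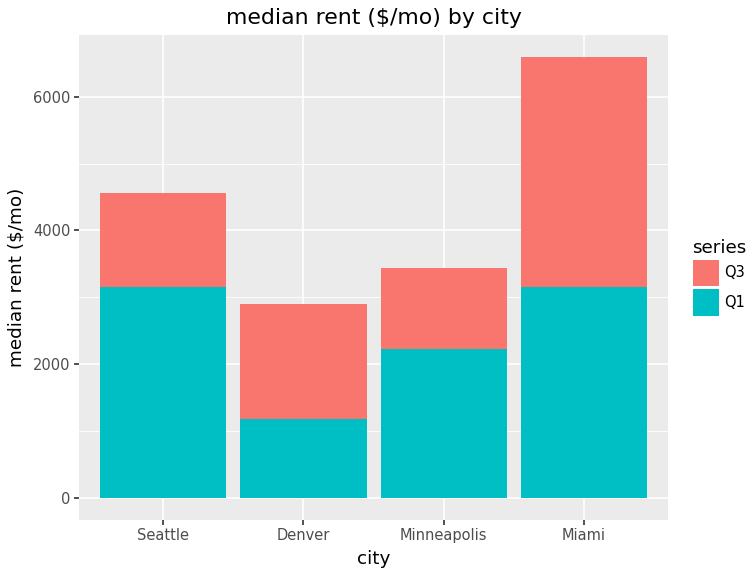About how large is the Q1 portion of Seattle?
Q1 top ≈ 3000, bottom ≈ 0; segment ≈ 3000.

≈ 3000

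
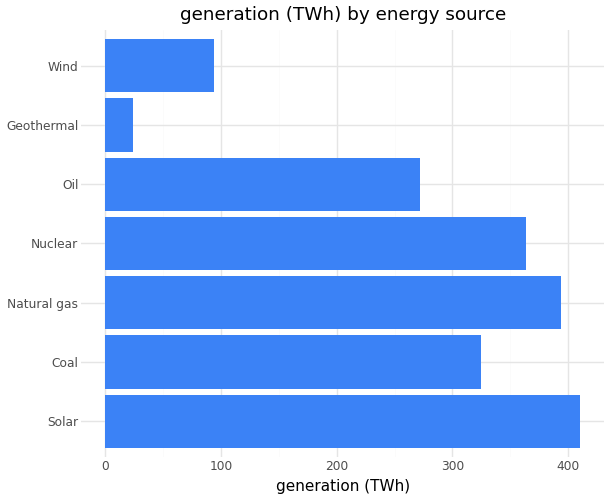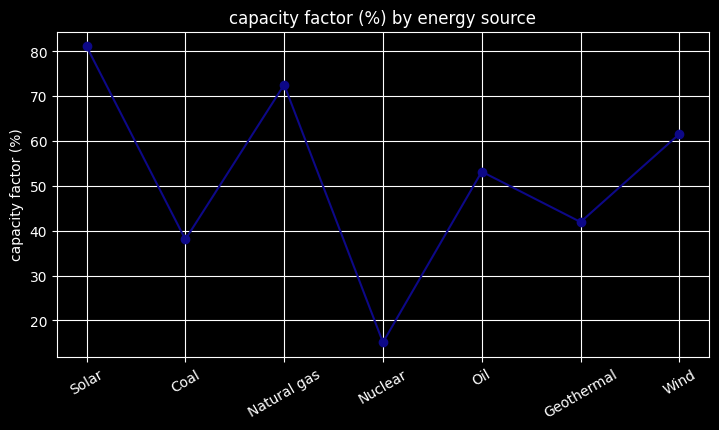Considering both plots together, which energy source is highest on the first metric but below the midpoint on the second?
Nuclear

Chart 2 median capacity factor (%) ≈ 50; below-median energy sources: Coal, Nuclear, Geothermal. Among those, Nuclear has the highest generation (TWh) (≈ 350).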